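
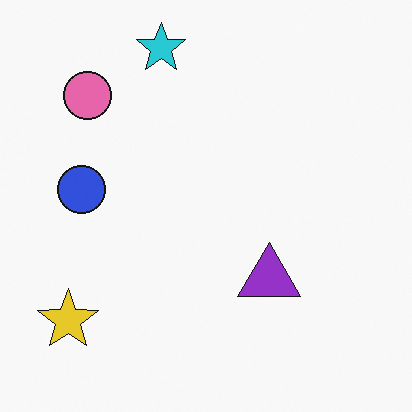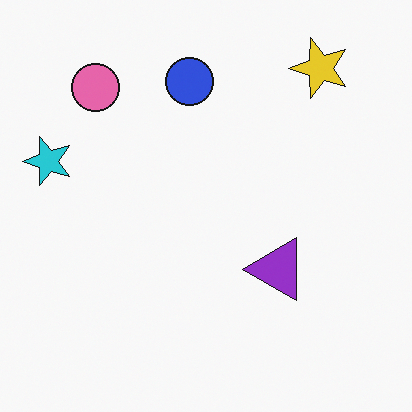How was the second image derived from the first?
The image was transposed (reflected across the top-left ↔ bottom-right diagonal).

Shapes have swapped their row and column positions — what was in the top-right is now in the bottom-left — a diagonal reflection.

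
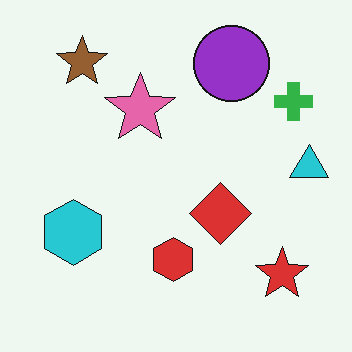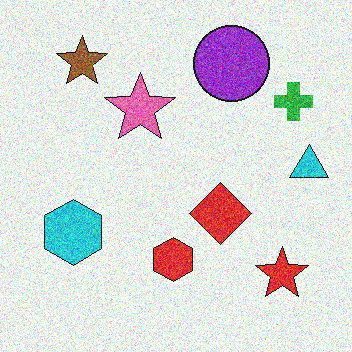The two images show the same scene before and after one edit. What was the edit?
This is the original image degraded with heavy additive noise.

Random speckle covers the whole image, including the flat background.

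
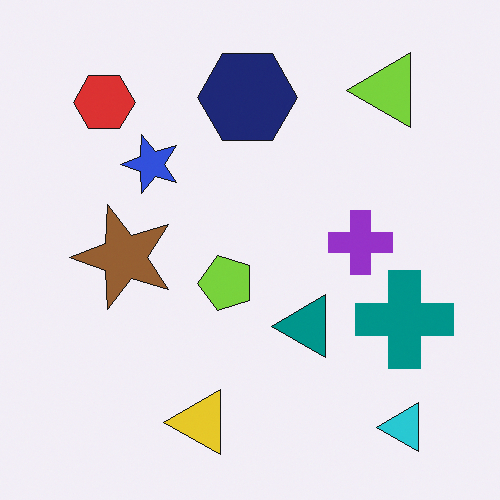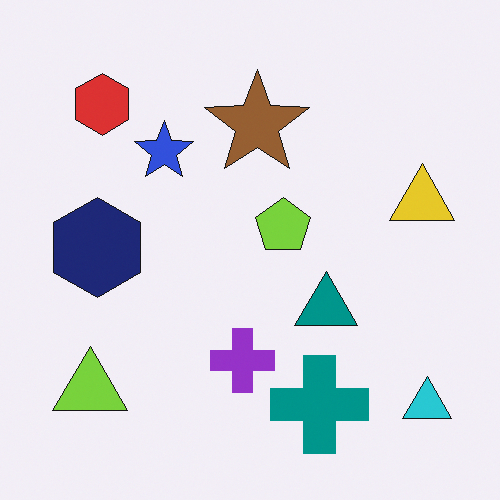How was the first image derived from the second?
It was transposed (reflected across the top-left ↔ bottom-right diagonal).

Shapes have swapped their row and column positions — what was in the top-right is now in the bottom-left — a diagonal reflection.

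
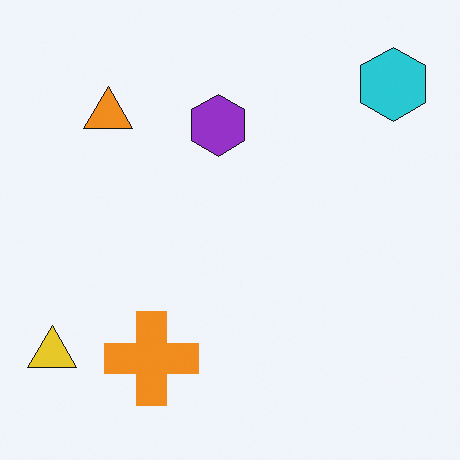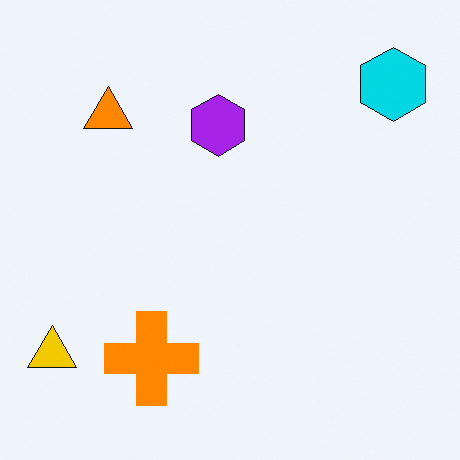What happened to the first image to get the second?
The transformation is: slightly oversaturated.

All colors are more vivid — a global saturation change.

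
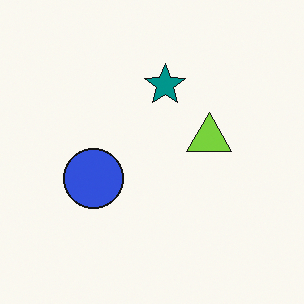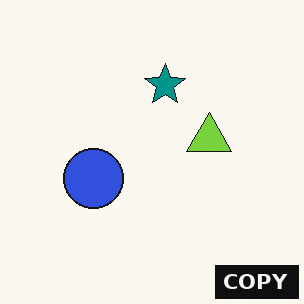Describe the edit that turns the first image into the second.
This is the original image watermarked with the text "COPY" in the lower-right corner.

A dark label reading "COPY" appears in the lower-right corner.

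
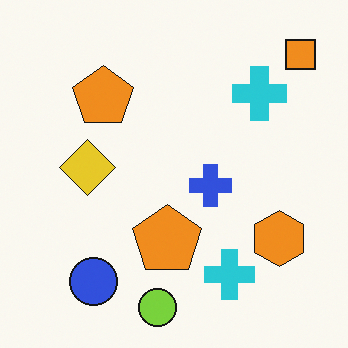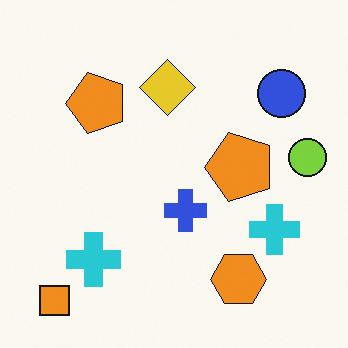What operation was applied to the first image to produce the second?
The second image is the first transposed (reflected across the top-left ↔ bottom-right diagonal).

Shapes have swapped their row and column positions — what was in the top-right is now in the bottom-left — a diagonal reflection.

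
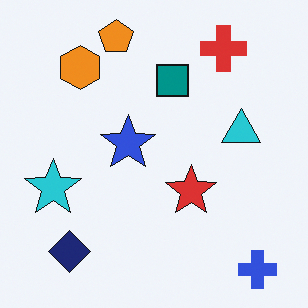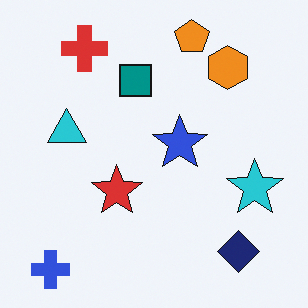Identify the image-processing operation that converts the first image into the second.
The transformation is: flipped horizontally (left ↔ right).

The blue cross is in the bottom-right of the first image and the bottom-left of the second — shapes on opposite sides of the vertical midline have swapped in a mirror flip.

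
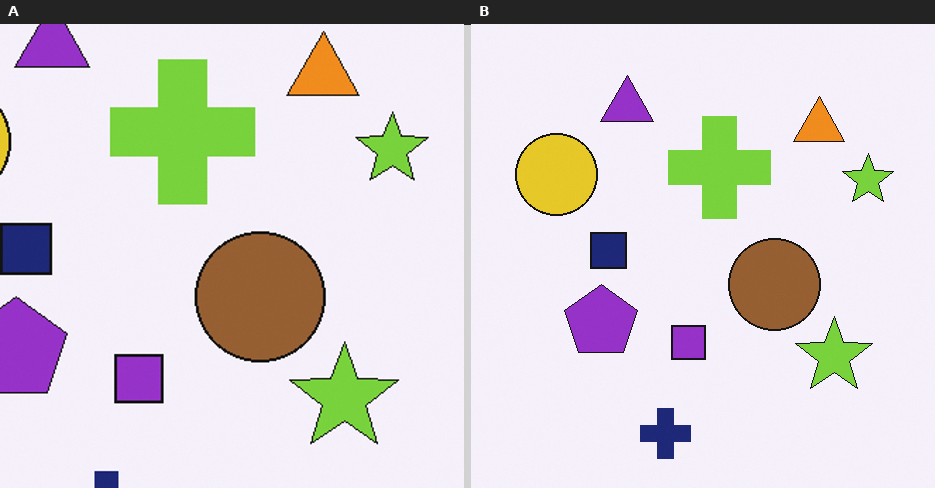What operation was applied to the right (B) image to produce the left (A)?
It was cropped slightly and scaled back up.

The visible shapes are larger and the field of view is narrower; shapes near the original edges may be partly or wholly outside the frame — a crop-and-rescale.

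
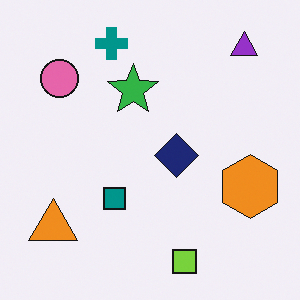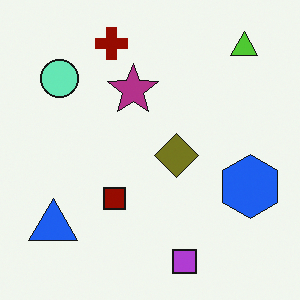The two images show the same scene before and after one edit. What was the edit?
Hue-shifted through roughly half the color wheel.

Every shape's color has rotated by the same amount around the hue wheel — a uniform hue shift.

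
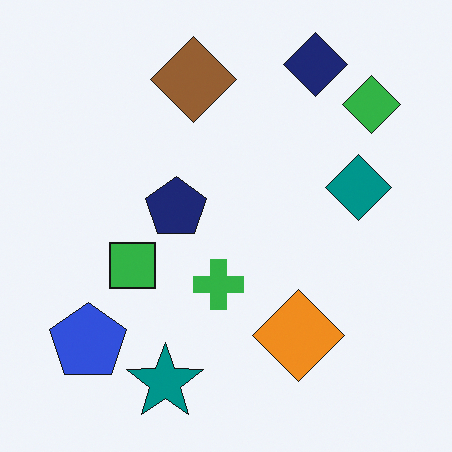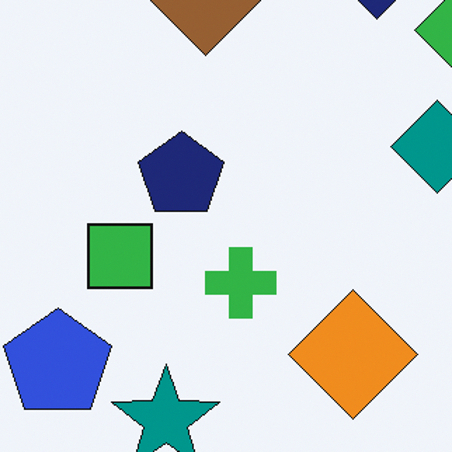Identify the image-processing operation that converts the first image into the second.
The transformation is: cropped slightly and scaled back up.

The visible shapes are larger and the field of view is narrower; shapes near the original edges may be partly or wholly outside the frame — a crop-and-rescale.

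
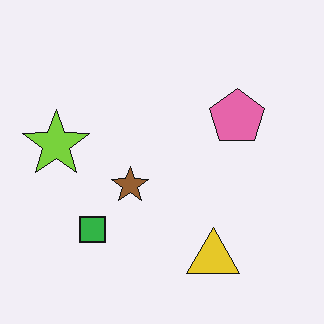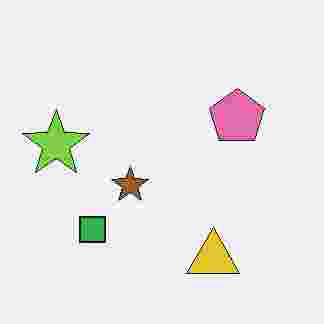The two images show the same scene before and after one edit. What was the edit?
The second image is the first degraded with heavy JPEG compression.

Blocky 8×8 compression artifacts appear around shape edges and the flat background shows ringing — characteristic JPEG degradation.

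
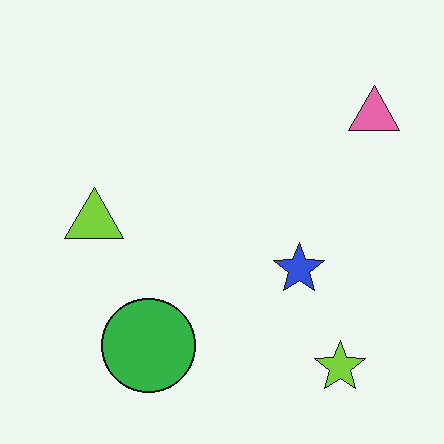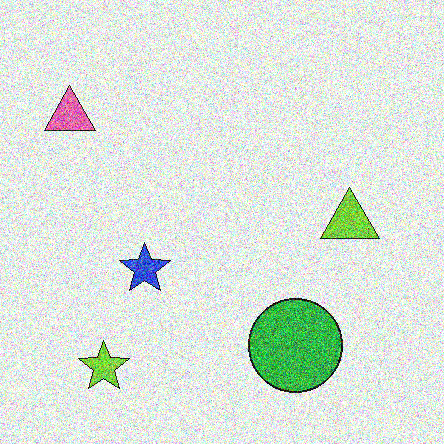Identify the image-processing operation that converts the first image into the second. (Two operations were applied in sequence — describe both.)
This is the original image flipped horizontally (left ↔ right), then degraded with a thick layer of grain.

The pink triangle is in the top-right of the first image and the top-left of the second — shapes on opposite sides of the vertical midline have swapped in a mirror flip. Random speckle covers the whole image, including the flat background.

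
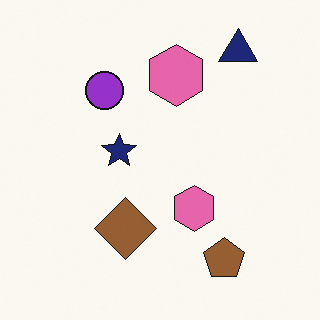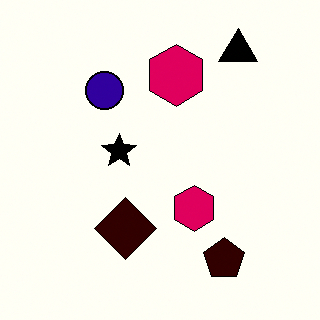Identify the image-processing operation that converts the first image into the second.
It was boosted in contrast.

Tones are pushed away from mid-grey across the whole image — a global contrast change.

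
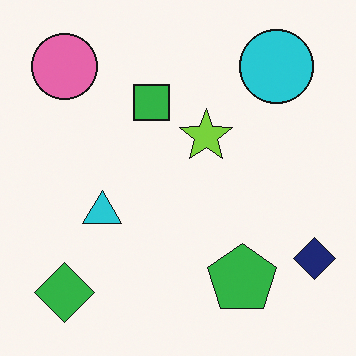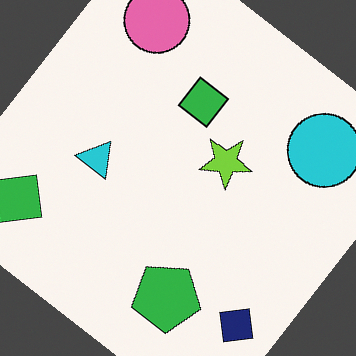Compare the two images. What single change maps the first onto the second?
Rotated clockwise by a large amount — several tens of degrees.

Every shape is tilted by the same angle and the image corners show triangular fill wedges — a whole-image rotation by a non-right angle.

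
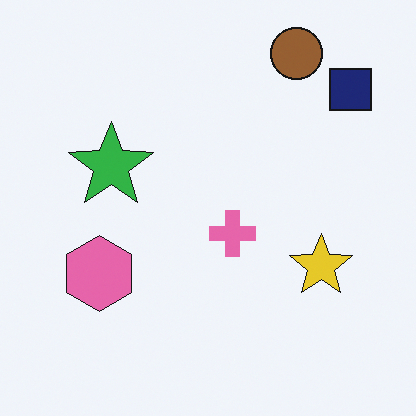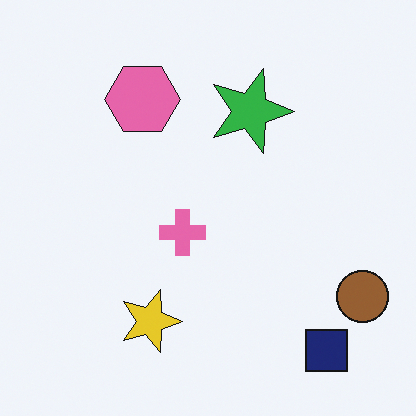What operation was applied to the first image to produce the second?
The transformation is: rotated 90° clockwise.

The navy square sits in the top-right of the first image and the bottom-right of the second — consistent with a whole-image 90° clockwise rotation.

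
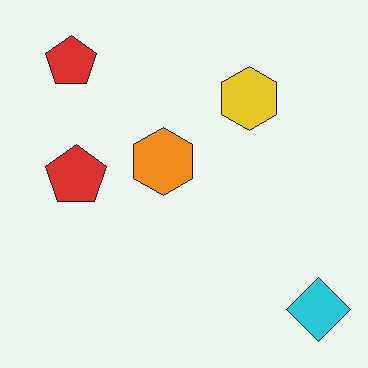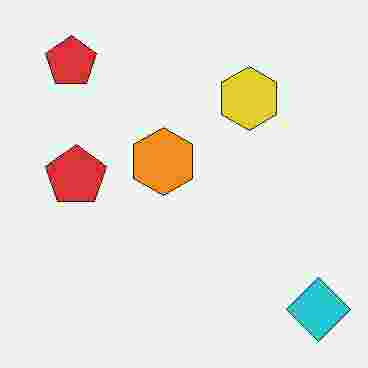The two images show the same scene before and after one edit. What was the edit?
The transformation is: heavily JPEG-compressed with obvious blocking artifacts.

Blocky 8×8 compression artifacts appear around shape edges and the flat background shows ringing — characteristic JPEG degradation.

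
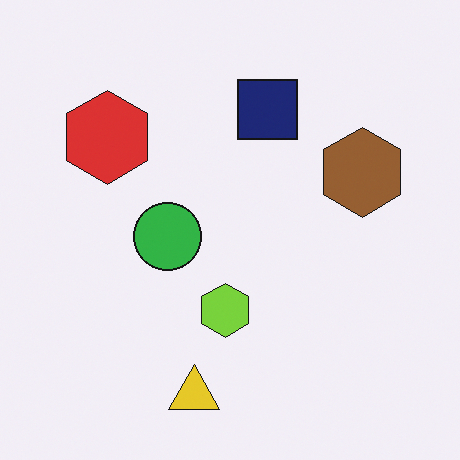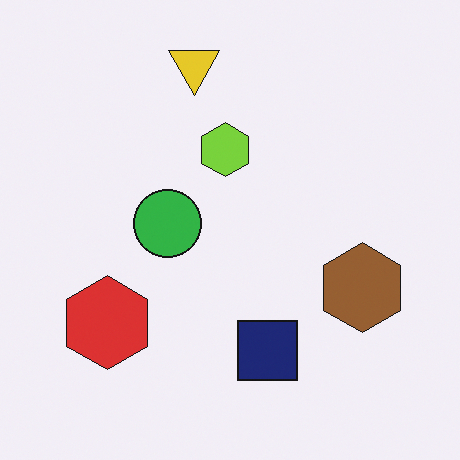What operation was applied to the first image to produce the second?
It was flipped vertically (top ↔ bottom).

The yellow triangle is in the bottom of the first image and the top of the second — shapes on opposite sides of the horizontal midline have swapped in a mirror flip.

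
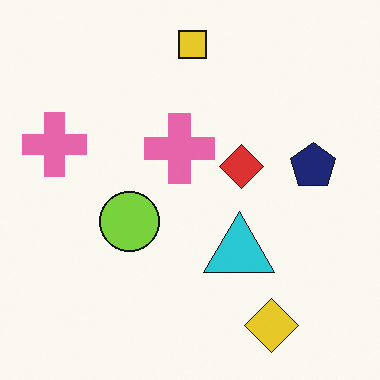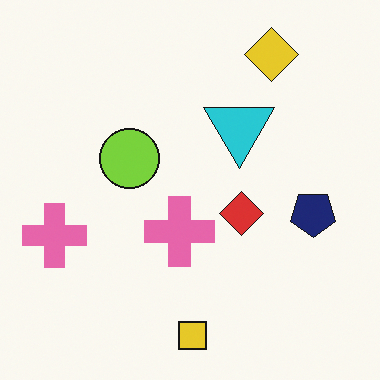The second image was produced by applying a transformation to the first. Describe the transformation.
The image was flipped vertically (top ↔ bottom).

The yellow square is in the top of the first image and the bottom of the second — shapes on opposite sides of the horizontal midline have swapped in a mirror flip.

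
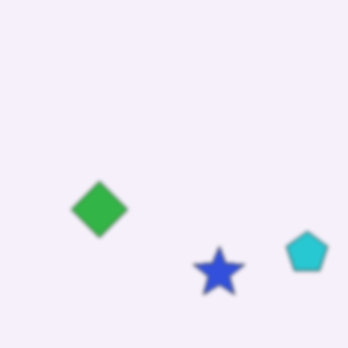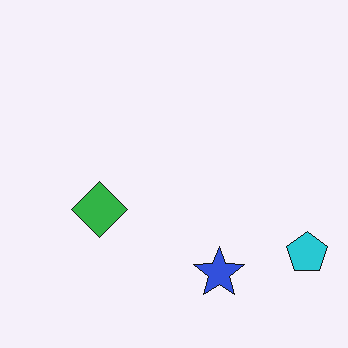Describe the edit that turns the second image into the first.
The first image is the second slightly softened.

Shape edges and outlines are uniformly softened across the whole image.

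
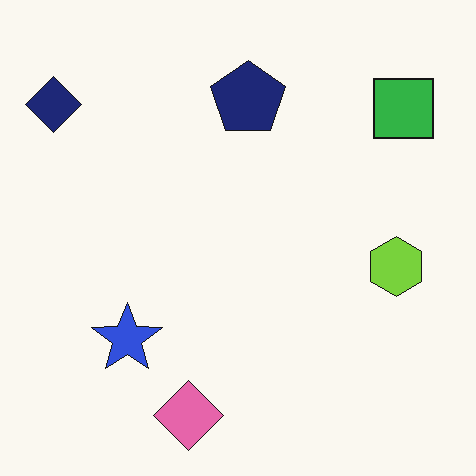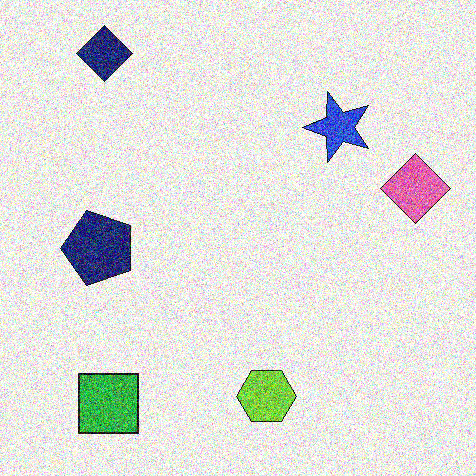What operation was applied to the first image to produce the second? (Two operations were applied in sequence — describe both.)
Transposed (reflected across the top-left ↔ bottom-right diagonal), then degraded with a thick layer of grain.

Shapes have swapped their row and column positions — what was in the top-right is now in the bottom-left — a diagonal reflection. Random speckle covers the whole image, including the flat background.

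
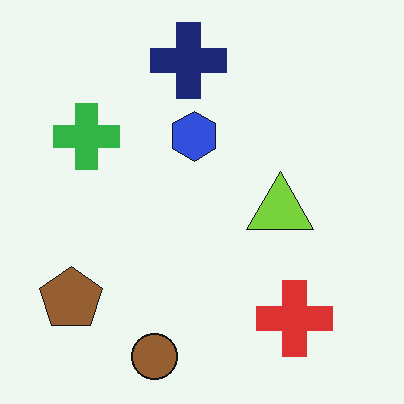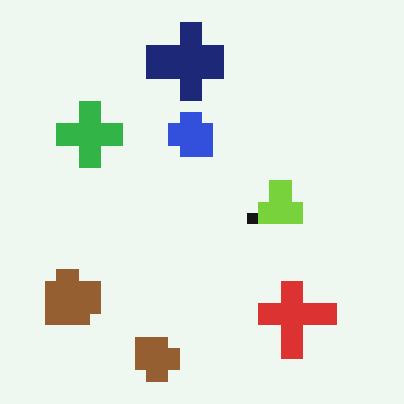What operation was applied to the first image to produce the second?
This is the original image coarsely pixelated.

Shapes are reduced to large square blocks; fine edges and outlines are lost — a downscale-then-upscale (mosaic) effect.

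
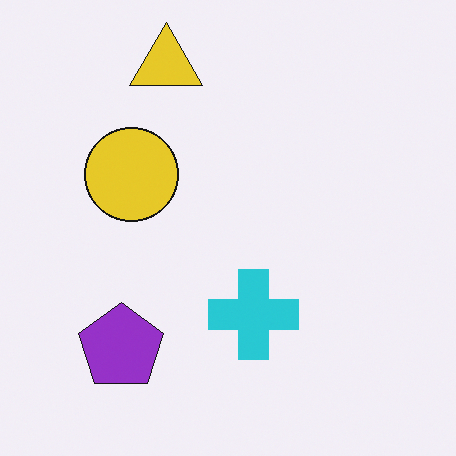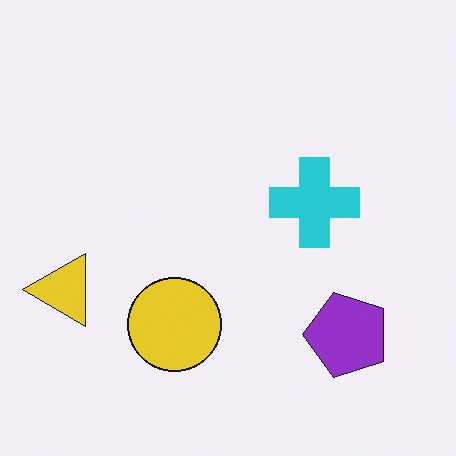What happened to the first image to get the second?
This is the original image rotated 90° counter-clockwise.

The yellow triangle sits in the top of the first image and the left of the second — consistent with a whole-image 90° counter-clockwise rotation.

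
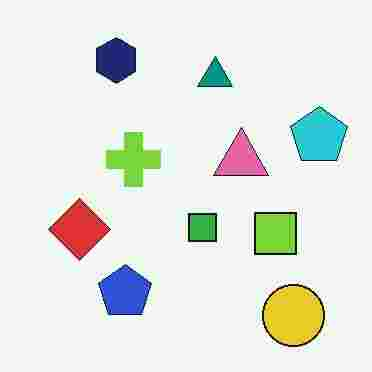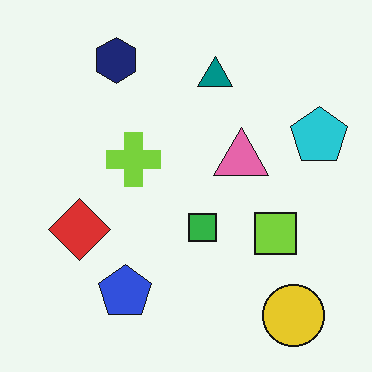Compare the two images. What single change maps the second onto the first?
This is the original image heavily JPEG-compressed with obvious blocking artifacts.

Blocky 8×8 compression artifacts appear around shape edges and the flat background shows ringing — characteristic JPEG degradation.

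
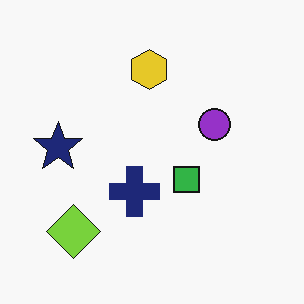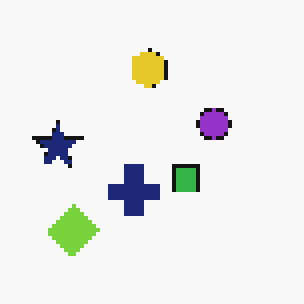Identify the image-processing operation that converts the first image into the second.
It was mildly pixelated.

Shapes are reduced to large square blocks; fine edges and outlines are lost — a downscale-then-upscale (mosaic) effect.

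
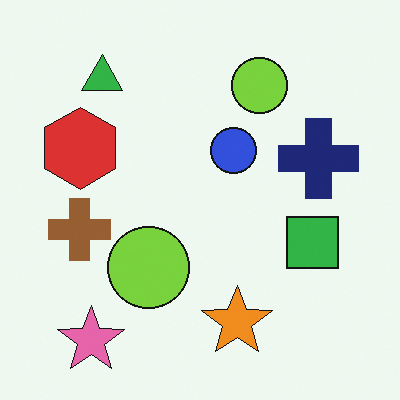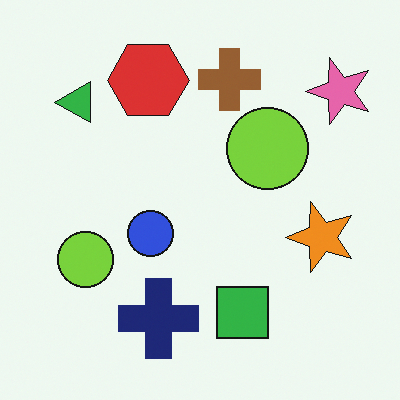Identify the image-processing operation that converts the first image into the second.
Transposed (reflected across the top-left ↔ bottom-right diagonal).

Shapes have swapped their row and column positions — what was in the top-right is now in the bottom-left — a diagonal reflection.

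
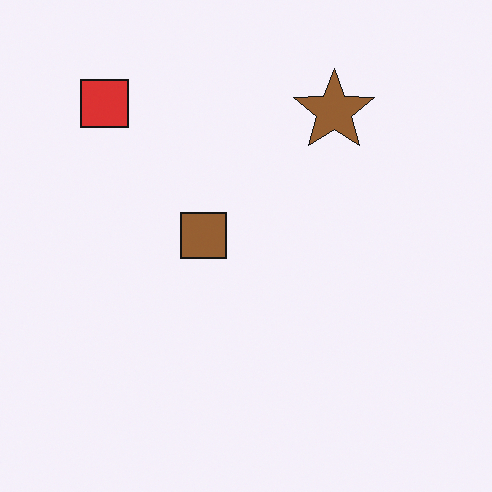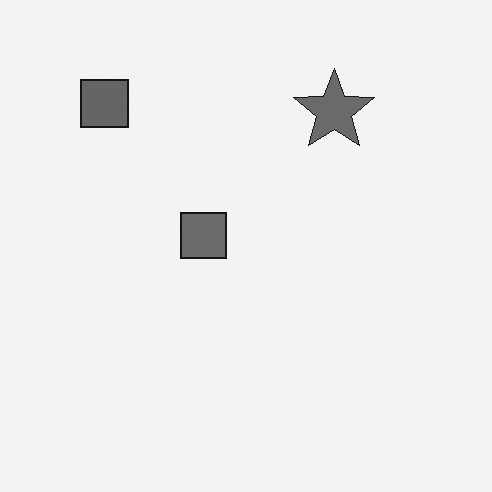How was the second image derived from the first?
This is the original image converted to grayscale.

All color is removed — every shape is now a shade of grey.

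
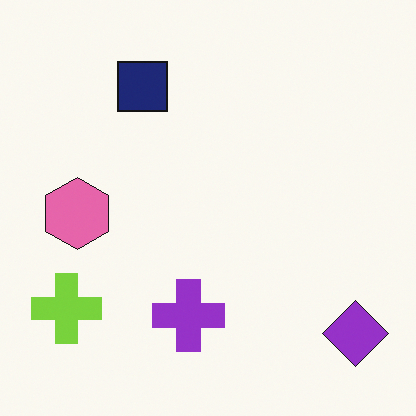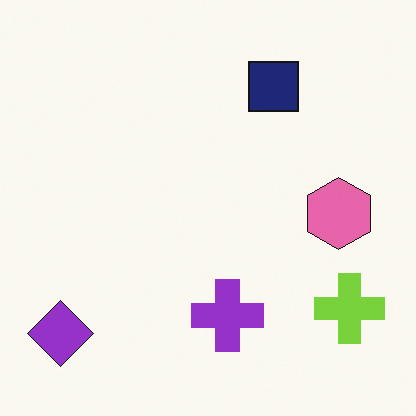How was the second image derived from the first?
This is the original image flipped horizontally (left ↔ right).

The purple diamond is in the bottom-right of the first image and the bottom-left of the second — shapes on opposite sides of the vertical midline have swapped in a mirror flip.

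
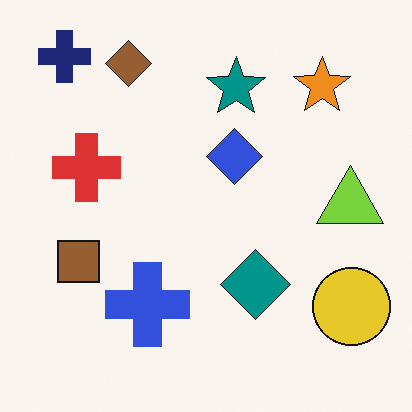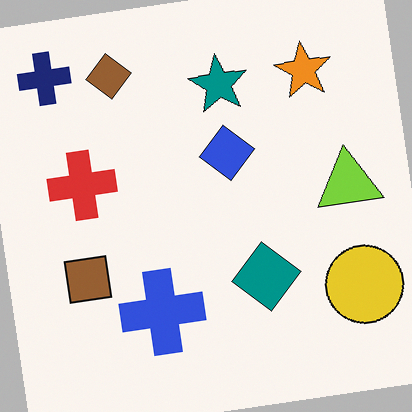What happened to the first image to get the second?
This is the original image rotated counter-clockwise by a few degrees.

Every shape is tilted by the same angle and the image corners show triangular fill wedges — a whole-image rotation by a non-right angle.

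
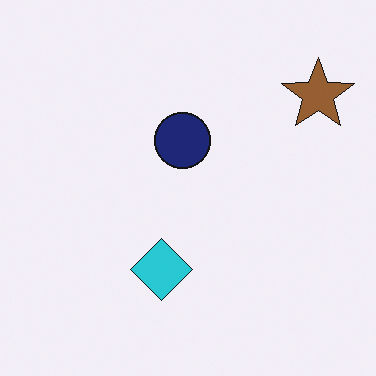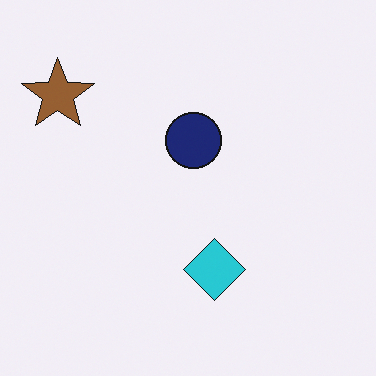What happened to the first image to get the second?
Flipped horizontally (left ↔ right).

The brown star is in the top-right of the first image and the top-left of the second — shapes on opposite sides of the vertical midline have swapped in a mirror flip.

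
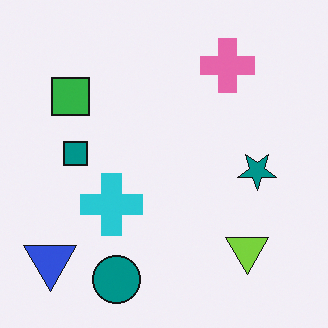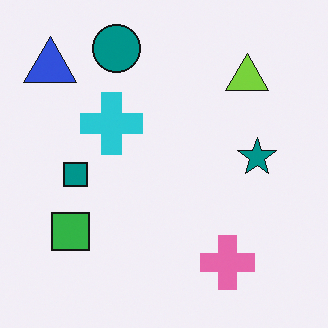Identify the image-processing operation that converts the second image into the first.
This is the original image flipped vertically (top ↔ bottom).

The teal circle is in the top of the second image and the bottom of the first — shapes on opposite sides of the horizontal midline have swapped in a mirror flip.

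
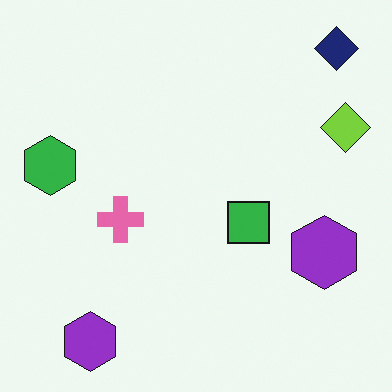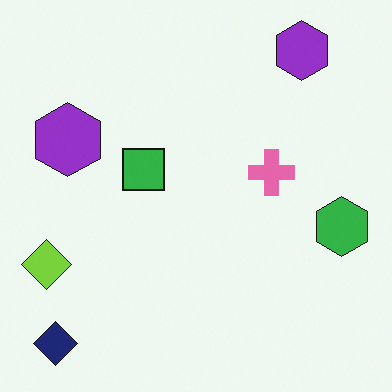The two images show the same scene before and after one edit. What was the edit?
The image was rotated 180°.

The navy diamond sits in the top-right of the first image and the bottom-left of the second — consistent with a whole-image 180° rotation.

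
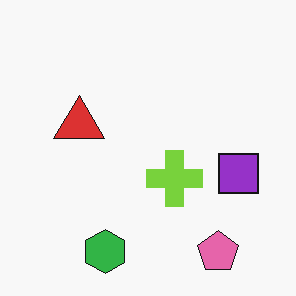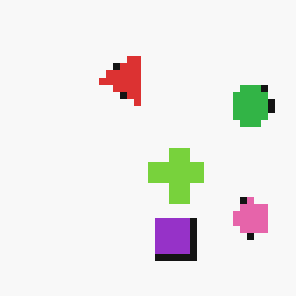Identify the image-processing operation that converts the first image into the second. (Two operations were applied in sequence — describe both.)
The image was transposed (reflected across the top-left ↔ bottom-right diagonal), then moderately pixelated.

Shapes have swapped their row and column positions — what was in the top-right is now in the bottom-left — a diagonal reflection. Shapes are reduced to large square blocks; fine edges and outlines are lost — a downscale-then-upscale (mosaic) effect.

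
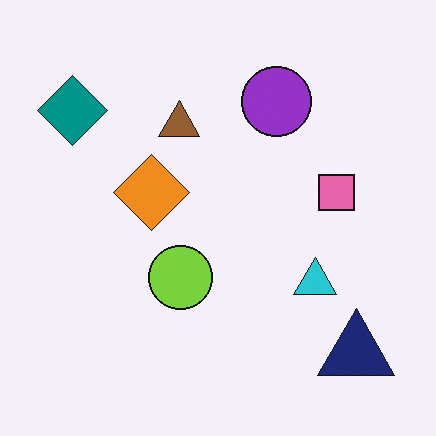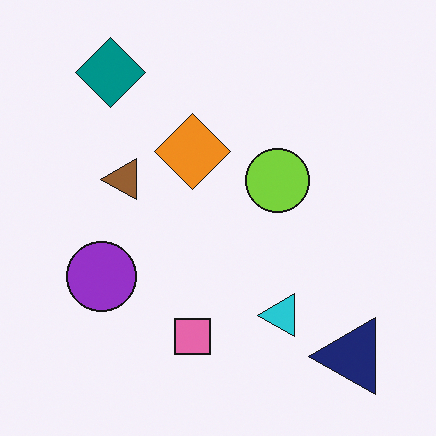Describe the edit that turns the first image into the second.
Transposed (reflected across the top-left ↔ bottom-right diagonal).

Shapes have swapped their row and column positions — what was in the top-right is now in the bottom-left — a diagonal reflection.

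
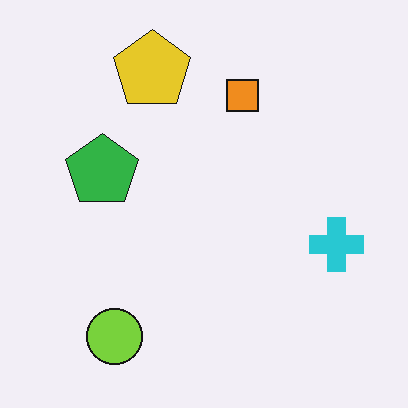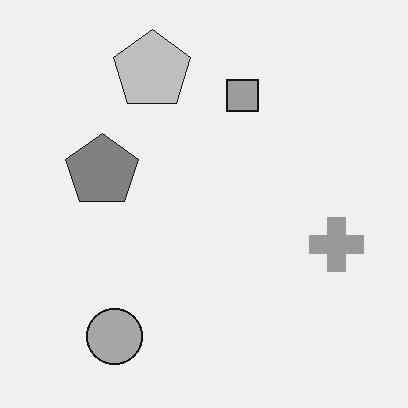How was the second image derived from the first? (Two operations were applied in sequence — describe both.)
It was converted to grayscale, then given moderate JPEG compression.

All color is removed — every shape is now a shade of grey. Blocky 8×8 compression artifacts appear around shape edges and the flat background shows ringing — characteristic JPEG degradation.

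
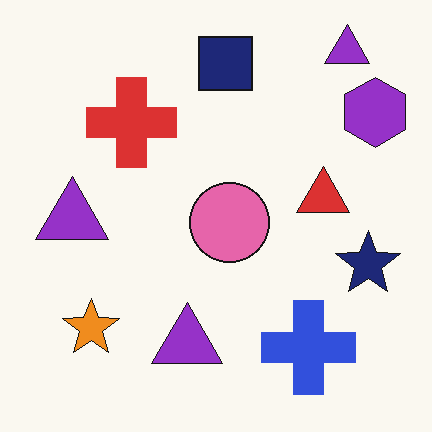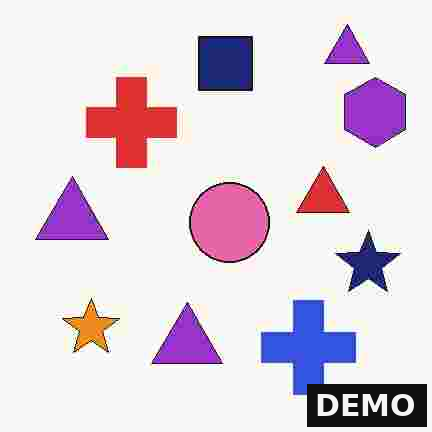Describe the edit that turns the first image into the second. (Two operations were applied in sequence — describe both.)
Heavily JPEG-compressed with obvious blocking artifacts, then watermarked with the text "DEMO" in the lower-right corner.

Blocky 8×8 compression artifacts appear around shape edges and the flat background shows ringing — characteristic JPEG degradation. A dark label reading "DEMO" appears in the lower-right corner.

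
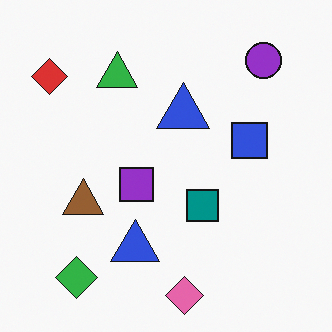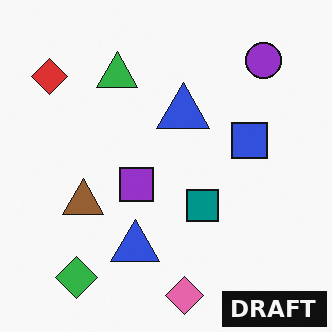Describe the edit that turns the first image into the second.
The transformation is: watermarked with the text "DRAFT" in the lower-right corner.

A dark label reading "DRAFT" appears in the lower-right corner.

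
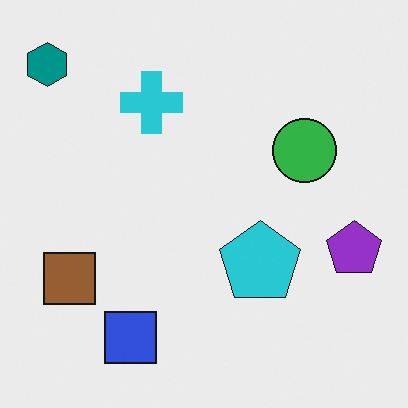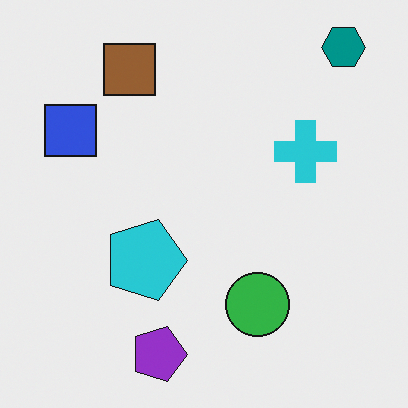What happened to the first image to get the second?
The second image is the first rotated 90° clockwise.

The teal hexagon sits in the top-left of the first image and the top-right of the second — consistent with a whole-image 90° clockwise rotation.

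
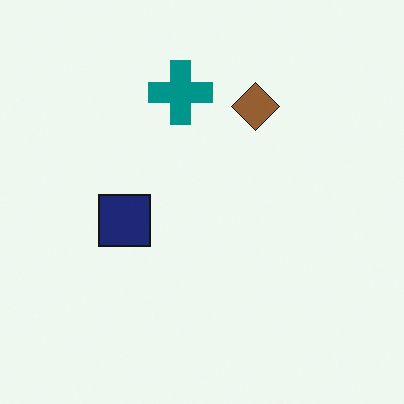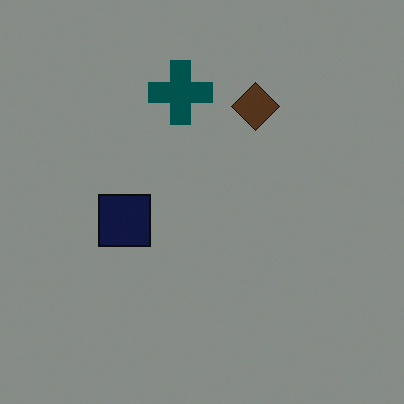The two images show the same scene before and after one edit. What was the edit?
The image was darkened a lot.

Every pixel — background and shapes alike — is uniformly darkened.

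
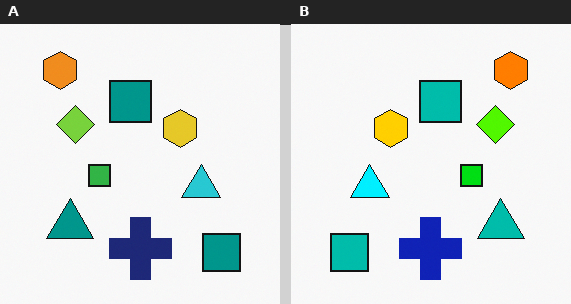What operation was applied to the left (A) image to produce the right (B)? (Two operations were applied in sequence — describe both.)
The right (B) image is the left (A) heavily oversaturated, then flipped horizontally (left ↔ right).

All colors are more vivid — a global saturation change. The orange hexagon is in the top-left of the left (A) image and the top-right of the right (B) — shapes on opposite sides of the vertical midline have swapped in a mirror flip.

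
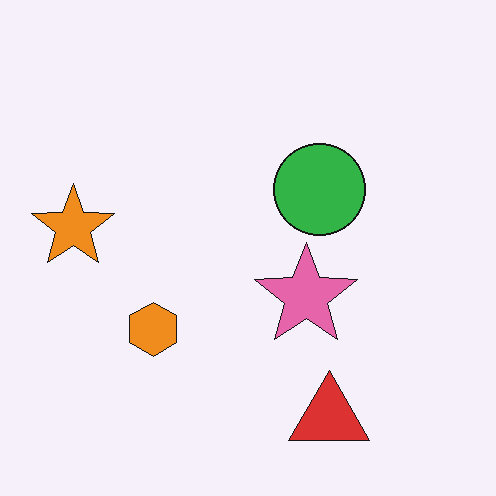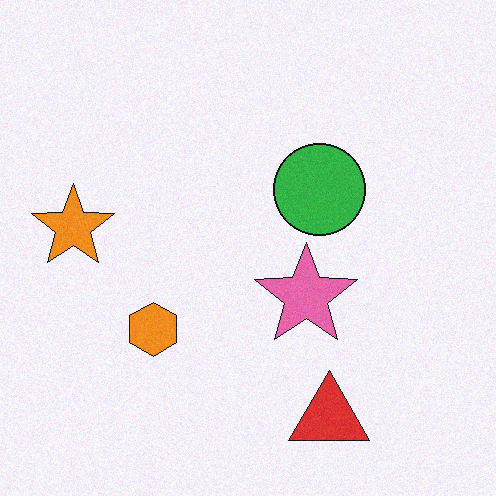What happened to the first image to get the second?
Degraded with subtle gaussian noise.

Random speckle covers the whole image, including the flat background.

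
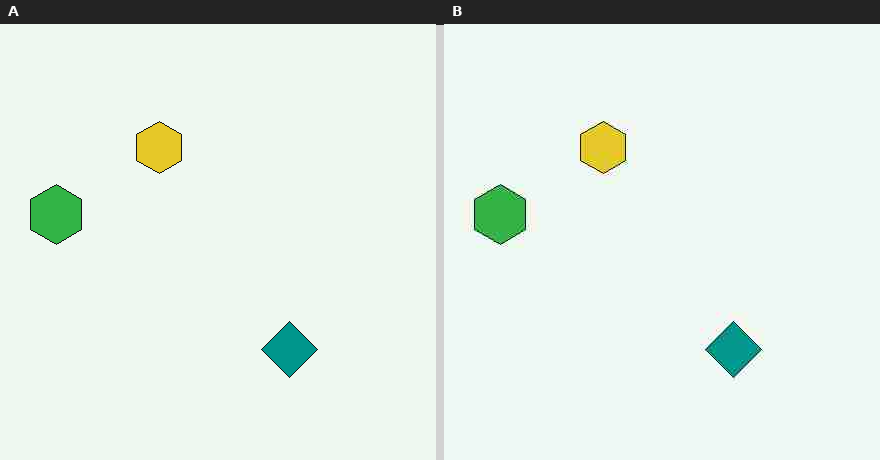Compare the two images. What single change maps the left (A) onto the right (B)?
It was degraded with heavy JPEG compression.

Blocky 8×8 compression artifacts appear around shape edges and the flat background shows ringing — characteristic JPEG degradation.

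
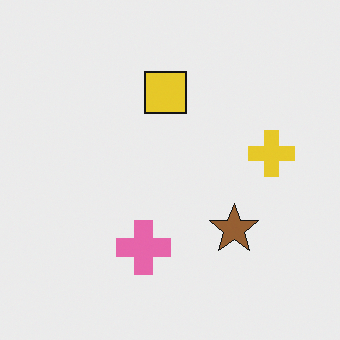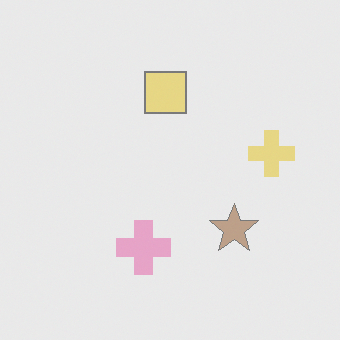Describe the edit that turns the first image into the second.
Given much lower contrast.

Tones are pushed toward mid-grey across the whole image — a global contrast change.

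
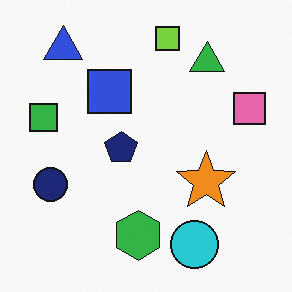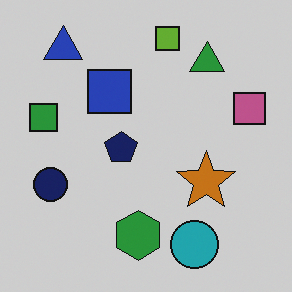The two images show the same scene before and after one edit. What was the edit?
The transformation is: slightly darkened.

Every pixel — background and shapes alike — is uniformly darkened.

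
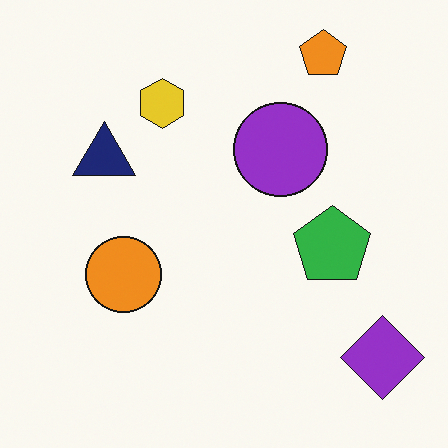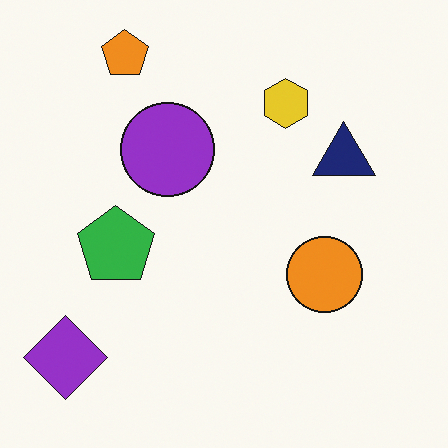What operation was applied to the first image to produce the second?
This is the original image flipped horizontally (left ↔ right).

The purple diamond is in the bottom-right of the first image and the bottom-left of the second — shapes on opposite sides of the vertical midline have swapped in a mirror flip.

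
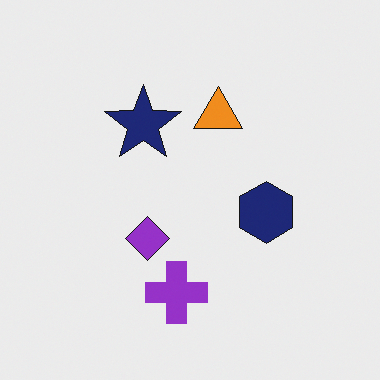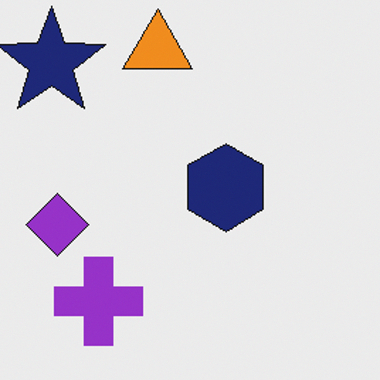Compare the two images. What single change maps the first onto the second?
The image was cropped to a modestly smaller region and rescaled.

The visible shapes are larger and the field of view is narrower; shapes near the original edges may be partly or wholly outside the frame — a crop-and-rescale.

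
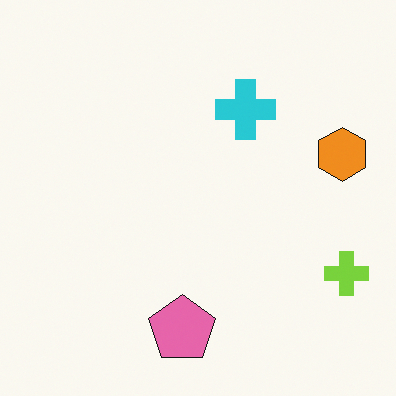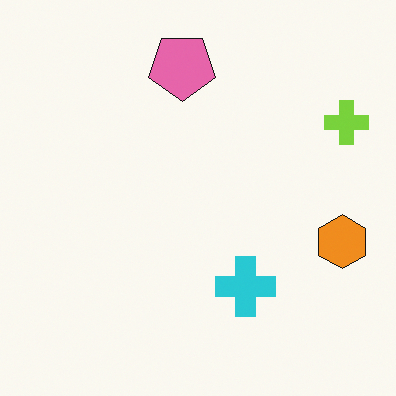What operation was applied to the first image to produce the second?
Flipped vertically (top ↔ bottom).

The pink pentagon is in the bottom of the first image and the top of the second — shapes on opposite sides of the horizontal midline have swapped in a mirror flip.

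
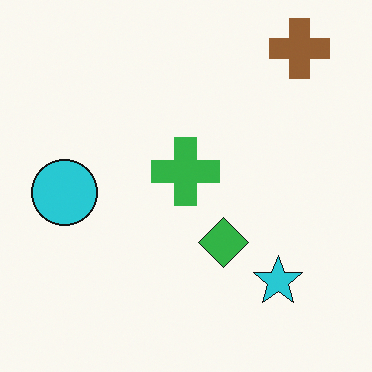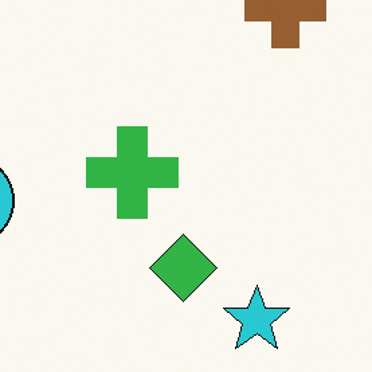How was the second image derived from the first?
The image was cropped slightly and scaled back up.

The visible shapes are larger and the field of view is narrower; shapes near the original edges may be partly or wholly outside the frame — a crop-and-rescale.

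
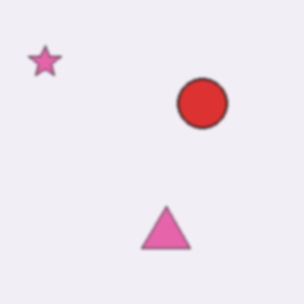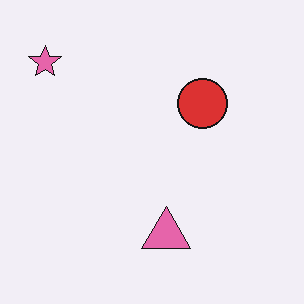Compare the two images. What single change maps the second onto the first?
The image was given a subtle gaussian blur.

Shape edges and outlines are uniformly softened across the whole image.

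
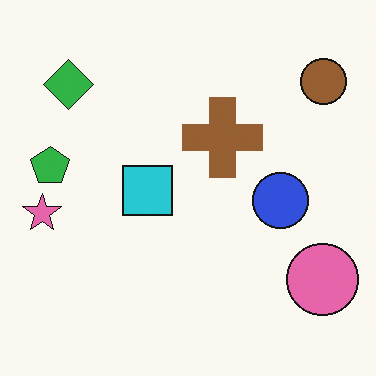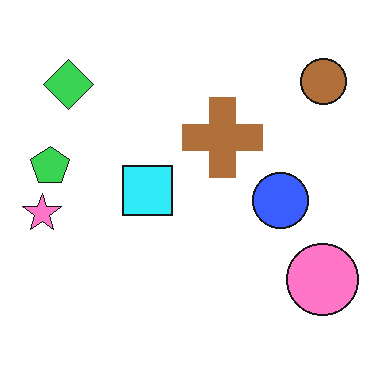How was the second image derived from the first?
The image was slightly brightened.

Every pixel — background and shapes alike — is uniformly brightened.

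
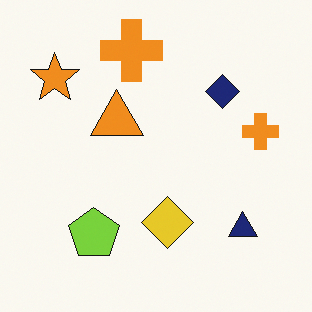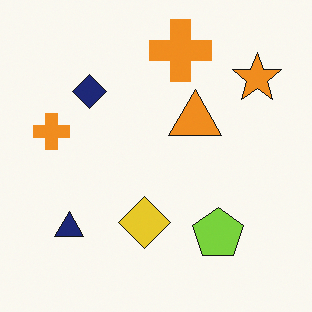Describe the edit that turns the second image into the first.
Flipped horizontally (left ↔ right).

The orange star is in the top-right of the second image and the top-left of the first — shapes on opposite sides of the vertical midline have swapped in a mirror flip.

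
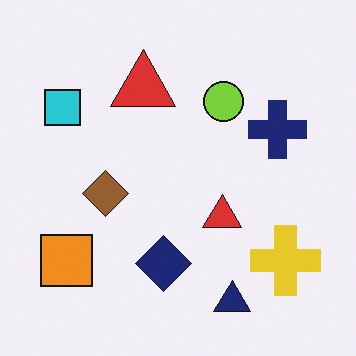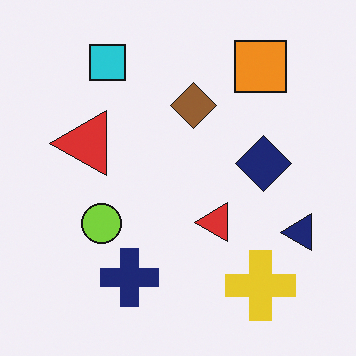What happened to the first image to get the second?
The transformation is: transposed (reflected across the top-left ↔ bottom-right diagonal).

Shapes have swapped their row and column positions — what was in the top-right is now in the bottom-left — a diagonal reflection.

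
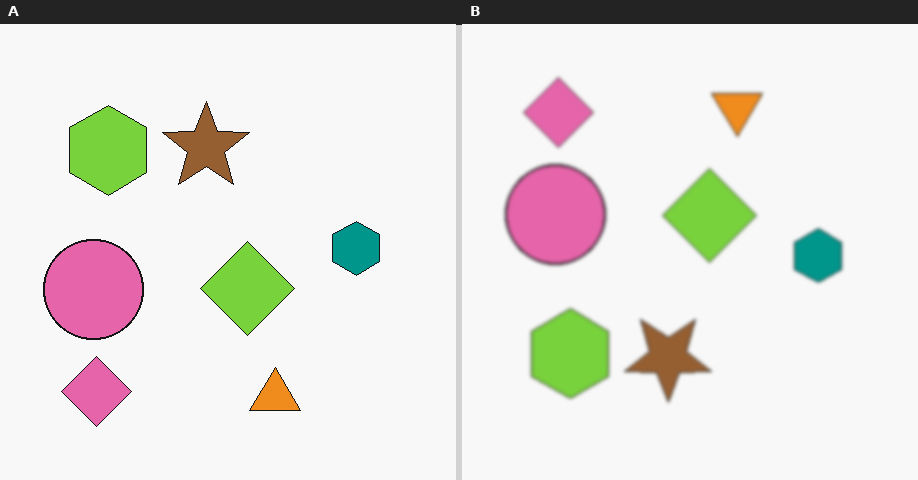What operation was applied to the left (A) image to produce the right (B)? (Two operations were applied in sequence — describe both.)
Flipped vertically (top ↔ bottom), then slightly softened.

The orange triangle is in the bottom of the left (A) image and the top of the right (B) — shapes on opposite sides of the horizontal midline have swapped in a mirror flip. Shape edges and outlines are uniformly softened across the whole image.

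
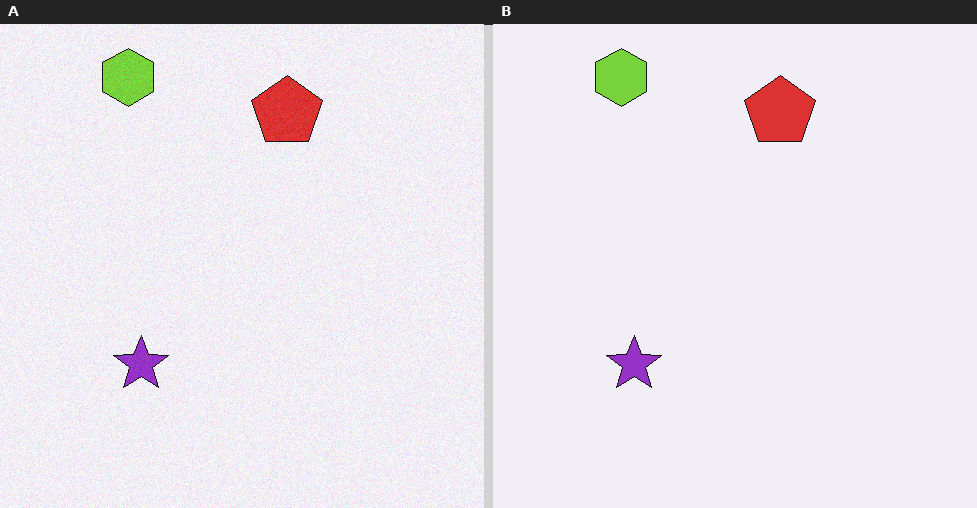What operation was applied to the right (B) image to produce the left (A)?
The image was degraded with subtle gaussian noise.

Random speckle covers the whole image, including the flat background.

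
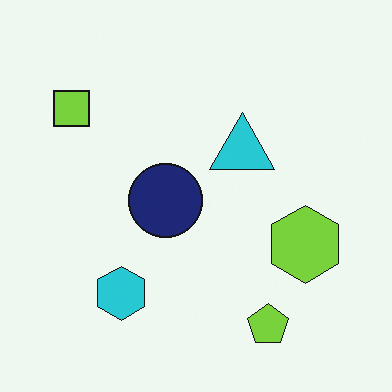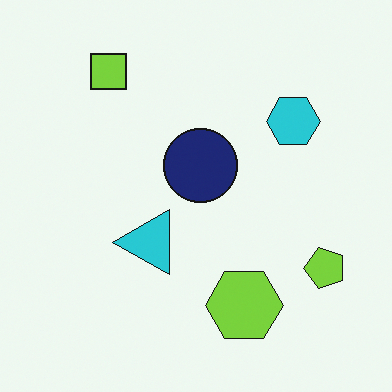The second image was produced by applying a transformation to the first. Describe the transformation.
Transposed (reflected across the top-left ↔ bottom-right diagonal).

Shapes have swapped their row and column positions — what was in the top-right is now in the bottom-left — a diagonal reflection.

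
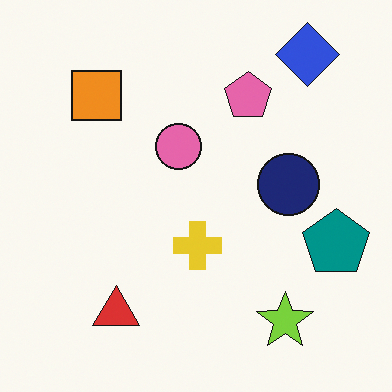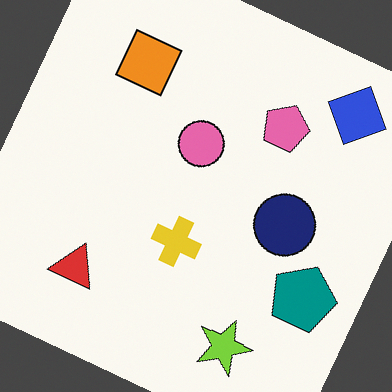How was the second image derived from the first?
The transformation is: rotated clockwise by a clearly visible amount.

Every shape is tilted by the same angle and the image corners show triangular fill wedges — a whole-image rotation by a non-right angle.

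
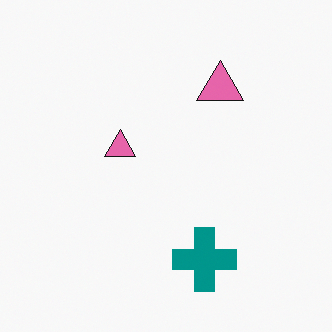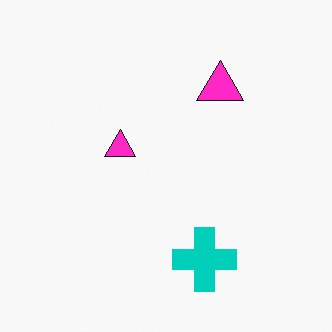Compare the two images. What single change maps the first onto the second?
This is the original image heavily oversaturated.

All colors are more vivid — a global saturation change.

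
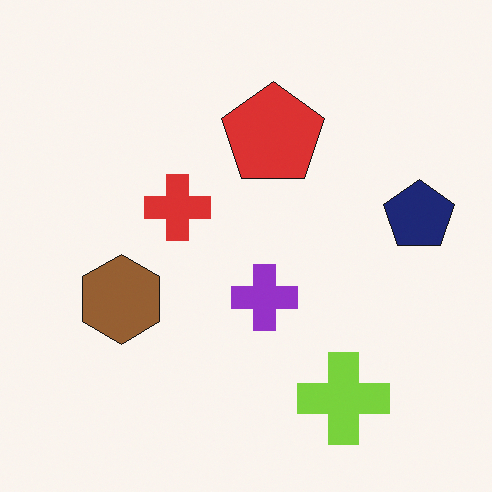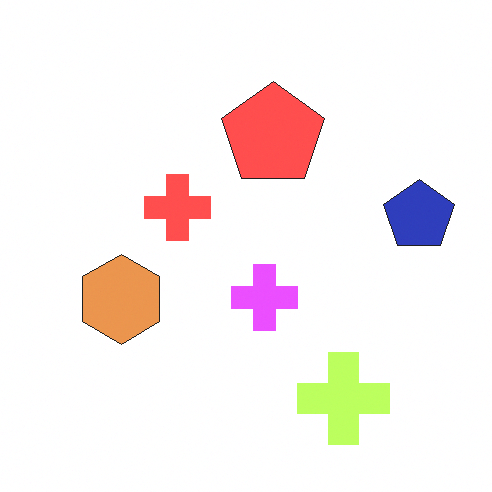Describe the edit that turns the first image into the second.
This is the original image brightened a lot.

Every pixel — background and shapes alike — is uniformly brightened.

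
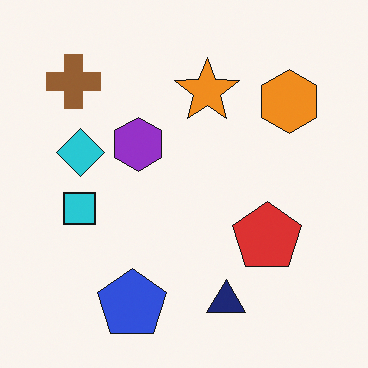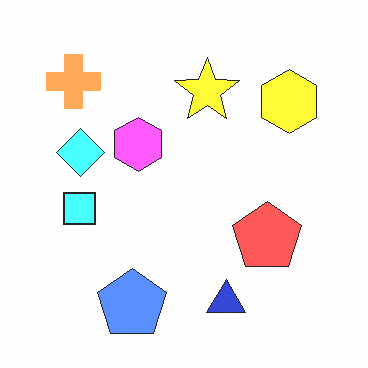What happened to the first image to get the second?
Brightened a lot.

Every pixel — background and shapes alike — is uniformly brightened.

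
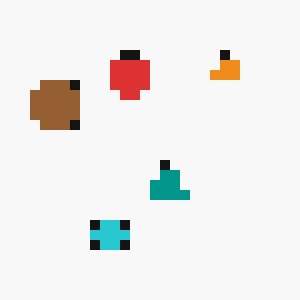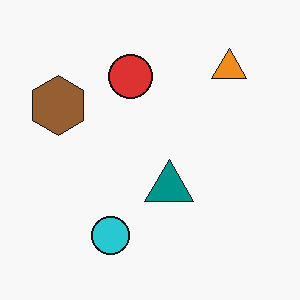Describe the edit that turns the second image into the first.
The first image is the second coarsely pixelated.

Shapes are reduced to large square blocks; fine edges and outlines are lost — a downscale-then-upscale (mosaic) effect.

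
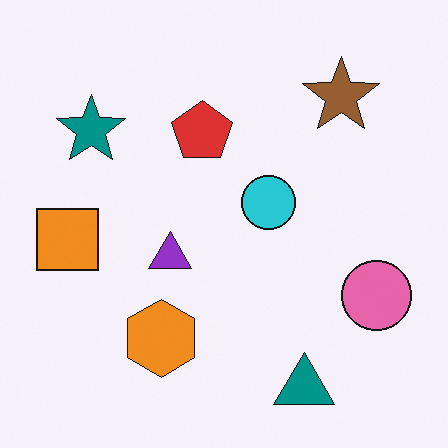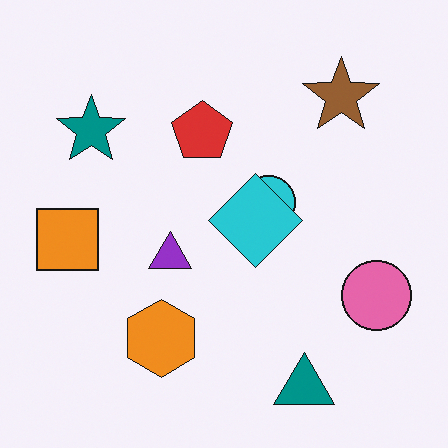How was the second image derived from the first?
The image was overlaid with an additional cyan diamond.

A cyan diamond appears in the second image that is absent from the first.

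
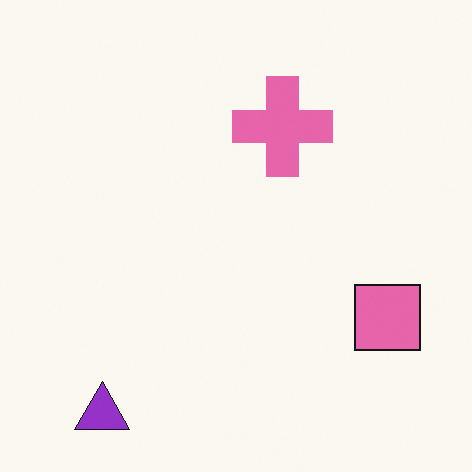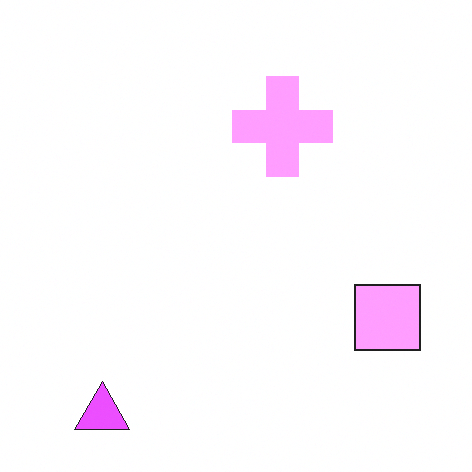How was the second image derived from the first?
It was substantially brightened.

Every pixel — background and shapes alike — is uniformly brightened.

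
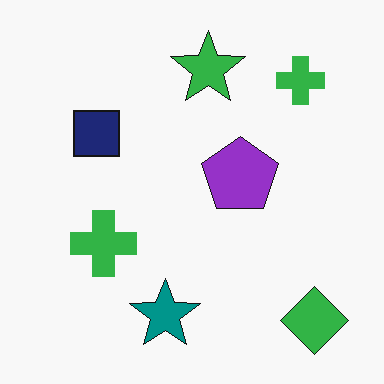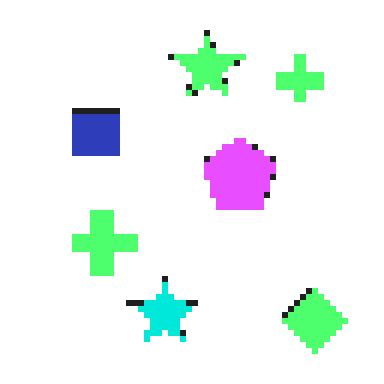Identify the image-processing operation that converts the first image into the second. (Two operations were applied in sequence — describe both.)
The transformation is: noticeably brightened, then pixelated into visible square blocks.

Every pixel — background and shapes alike — is uniformly brightened. Shapes are reduced to large square blocks; fine edges and outlines are lost — a downscale-then-upscale (mosaic) effect.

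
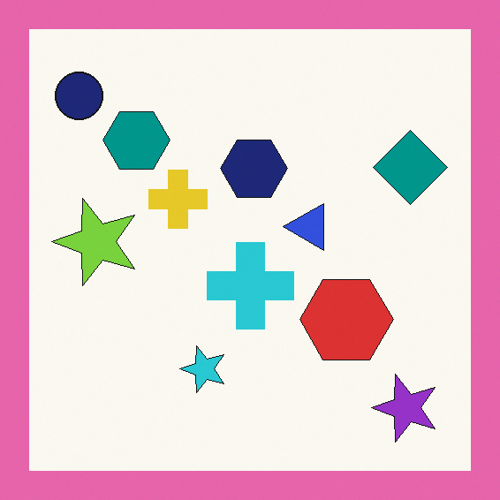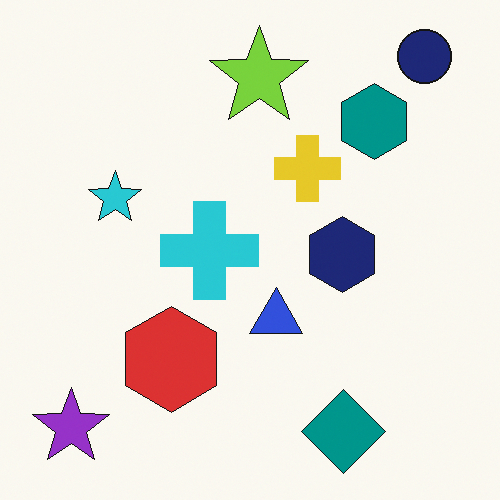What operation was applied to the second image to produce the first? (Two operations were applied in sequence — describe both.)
The image was rotated 90° counter-clockwise, then framed with a pink border.

The navy circle sits in the top-right of the second image and the top-left of the first — consistent with a whole-image 90° counter-clockwise rotation. A solid pink frame runs around the edge of the first image, with the content slightly shrunk inside it.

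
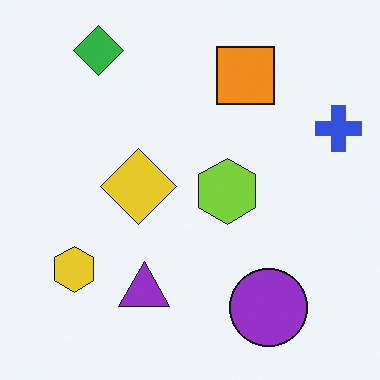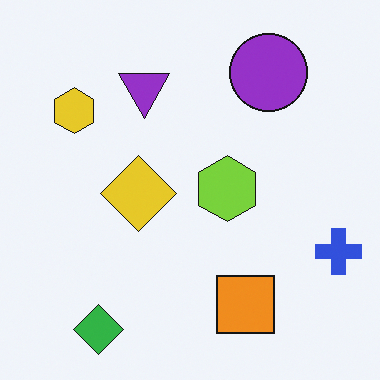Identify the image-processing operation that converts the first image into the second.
The image was flipped vertically (top ↔ bottom).

The green diamond is in the top-left of the first image and the bottom-left of the second — shapes on opposite sides of the horizontal midline have swapped in a mirror flip.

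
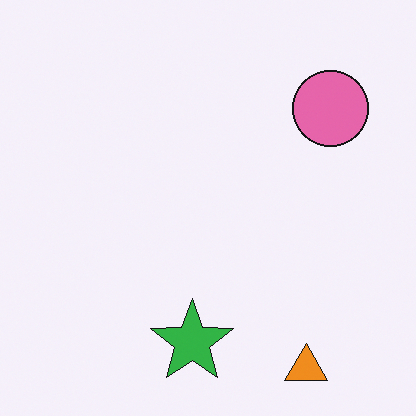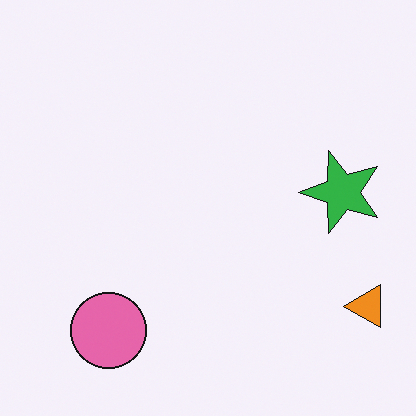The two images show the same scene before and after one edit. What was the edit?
The image was transposed (reflected across the top-left ↔ bottom-right diagonal).

Shapes have swapped their row and column positions — what was in the top-right is now in the bottom-left — a diagonal reflection.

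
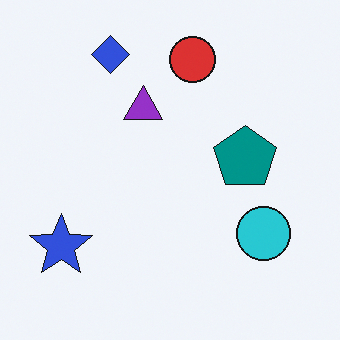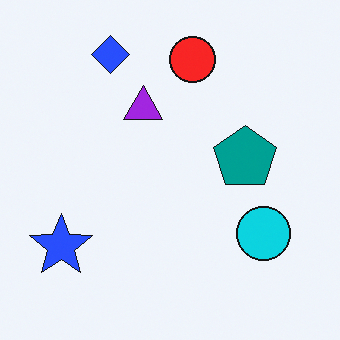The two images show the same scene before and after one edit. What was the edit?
It was slightly oversaturated.

All colors are more vivid — a global saturation change.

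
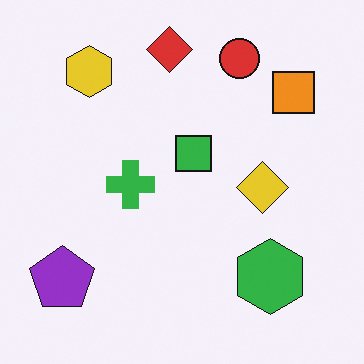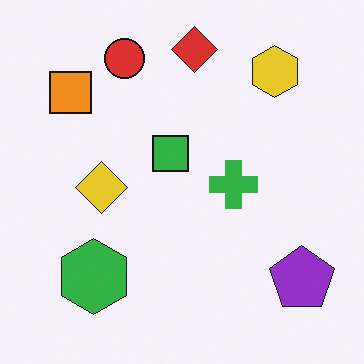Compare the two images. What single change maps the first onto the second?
This is the original image flipped horizontally (left ↔ right).

The purple pentagon is in the bottom-left of the first image and the bottom-right of the second — shapes on opposite sides of the vertical midline have swapped in a mirror flip.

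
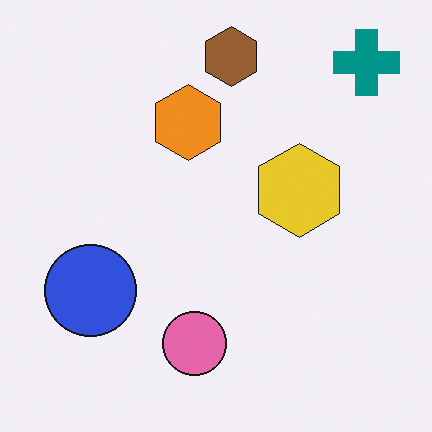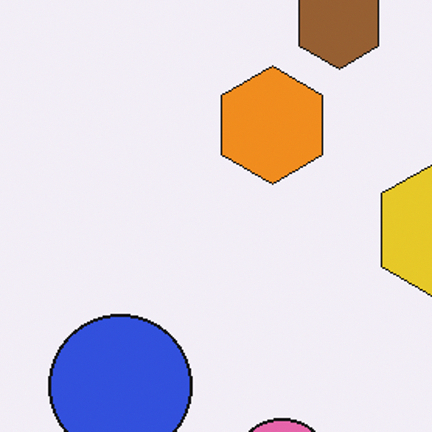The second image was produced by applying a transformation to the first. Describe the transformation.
This is the original image cropped slightly and scaled back up.

The visible shapes are larger and the field of view is narrower; shapes near the original edges may be partly or wholly outside the frame — a crop-and-rescale.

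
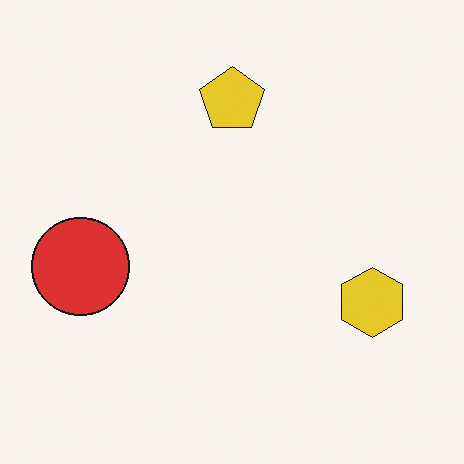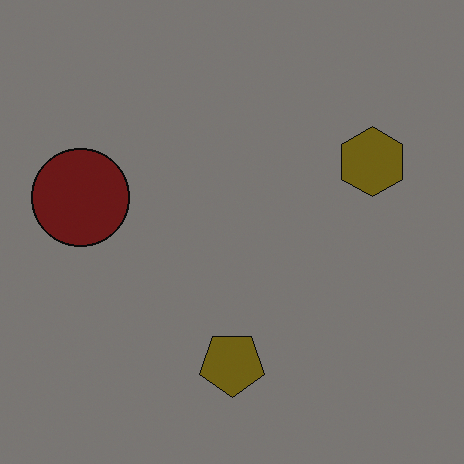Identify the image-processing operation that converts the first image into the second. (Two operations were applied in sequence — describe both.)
The image was flipped vertically (top ↔ bottom), then substantially darkened.

The yellow pentagon is in the top of the first image and the bottom of the second — shapes on opposite sides of the horizontal midline have swapped in a mirror flip. Every pixel — background and shapes alike — is uniformly darkened.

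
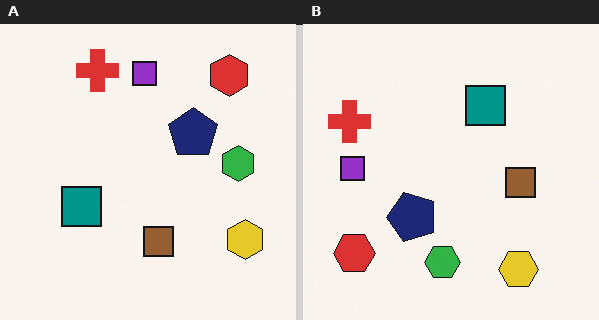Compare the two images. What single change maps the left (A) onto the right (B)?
Transposed (reflected across the top-left ↔ bottom-right diagonal).

Shapes have swapped their row and column positions — what was in the top-right is now in the bottom-left — a diagonal reflection.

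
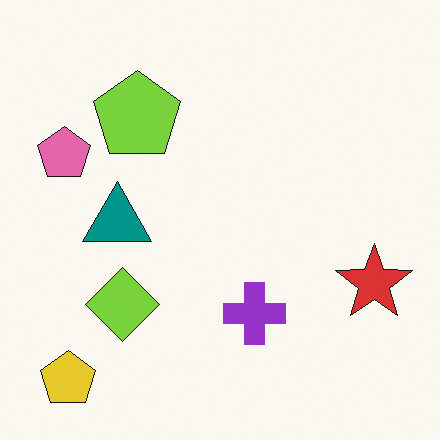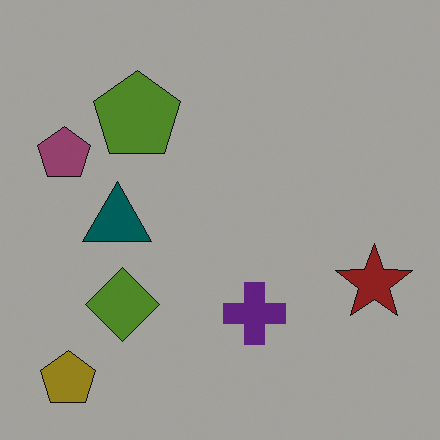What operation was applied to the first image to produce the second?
It was substantially darkened.

Every pixel — background and shapes alike — is uniformly darkened.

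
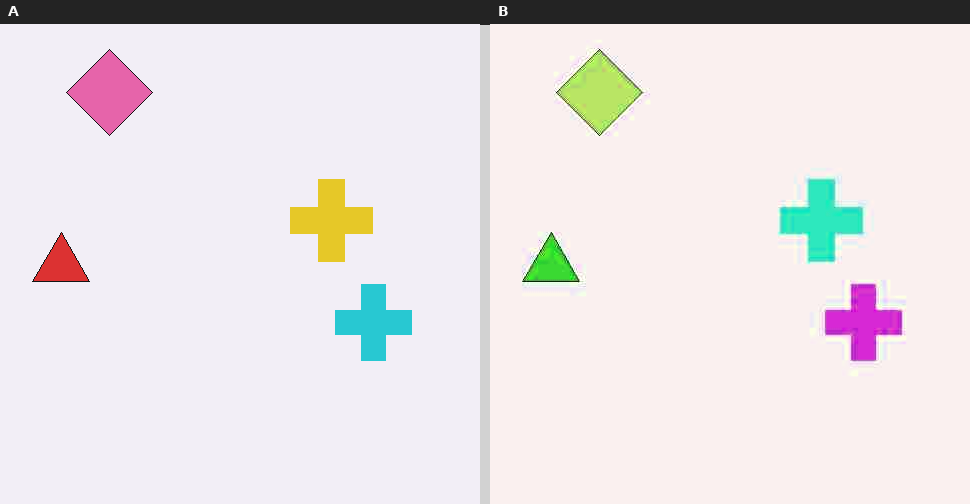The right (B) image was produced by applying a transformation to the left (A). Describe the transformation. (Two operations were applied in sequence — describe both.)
The right (B) image is the left (A) heavily JPEG-compressed with obvious blocking artifacts, then hue-shifted by a moderate amount.

Blocky 8×8 compression artifacts appear around shape edges and the flat background shows ringing — characteristic JPEG degradation. Every shape's color has rotated by the same amount around the hue wheel — a uniform hue shift.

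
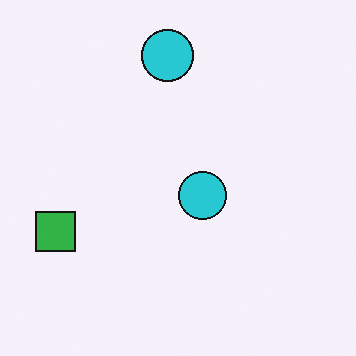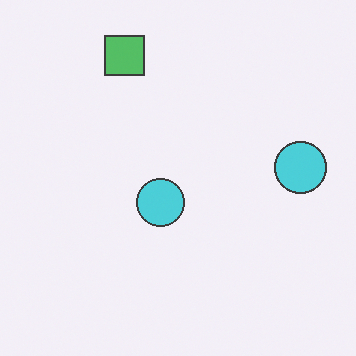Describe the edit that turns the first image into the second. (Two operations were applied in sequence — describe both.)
The image was rotated 90° clockwise, then given slightly reduced contrast.

The green square sits in the left of the first image and the top of the second — consistent with a whole-image 90° clockwise rotation. Tones are pushed toward mid-grey across the whole image — a global contrast change.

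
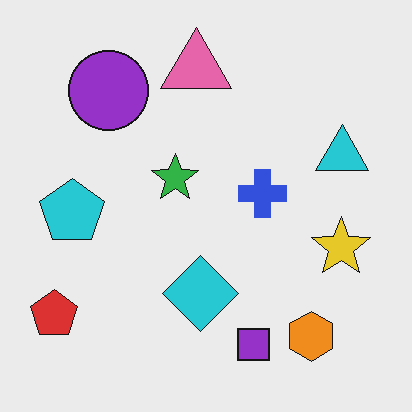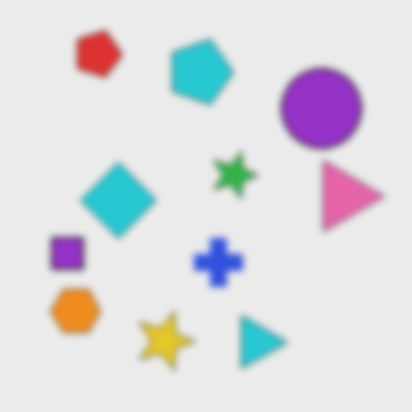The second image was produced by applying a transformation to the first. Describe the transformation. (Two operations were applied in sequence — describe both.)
The image was rotated 90° clockwise, then noticeably gaussian-blurred.

The red pentagon sits in the bottom-left of the first image and the top-left of the second — consistent with a whole-image 90° clockwise rotation. Shape edges and outlines are uniformly softened across the whole image.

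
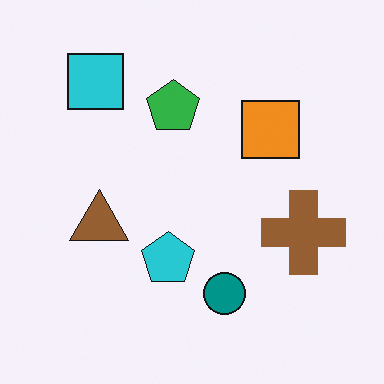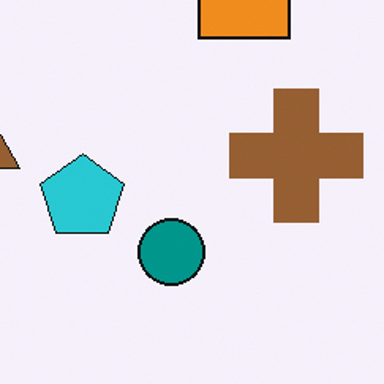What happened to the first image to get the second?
Cropped to a modestly smaller region and rescaled.

The visible shapes are larger and the field of view is narrower; shapes near the original edges may be partly or wholly outside the frame — a crop-and-rescale.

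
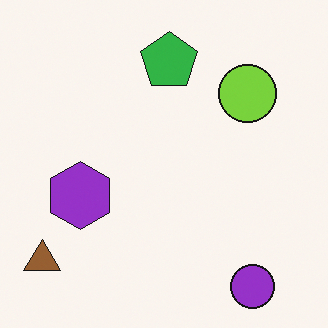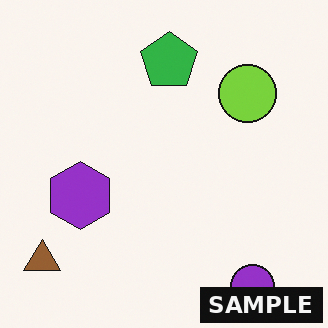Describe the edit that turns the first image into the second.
It was watermarked with the text "SAMPLE" in the lower-right corner.

A dark label reading "SAMPLE" appears in the lower-right corner.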